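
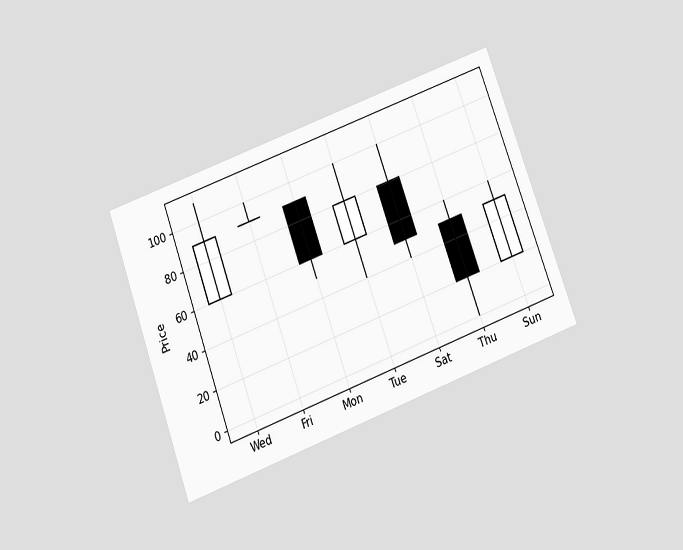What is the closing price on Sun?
50

The chart is tilted about 20° counter-clockwise and viewed slightly from below. The Sun candle closes at 50.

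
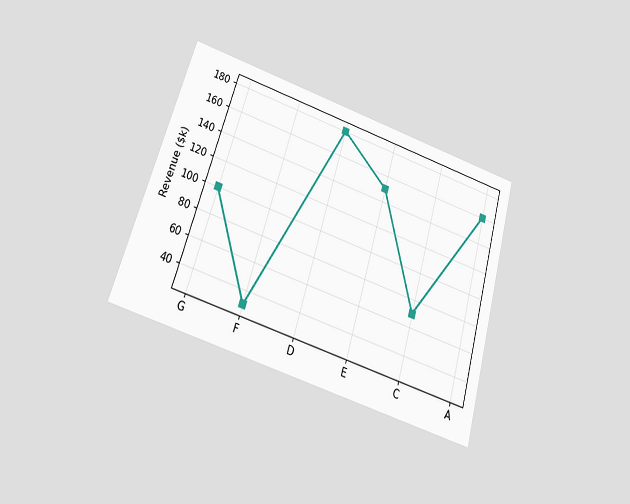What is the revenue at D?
$180k

The chart is tilted about 17° clockwise and viewed slightly from below. At D, the line is at $180k.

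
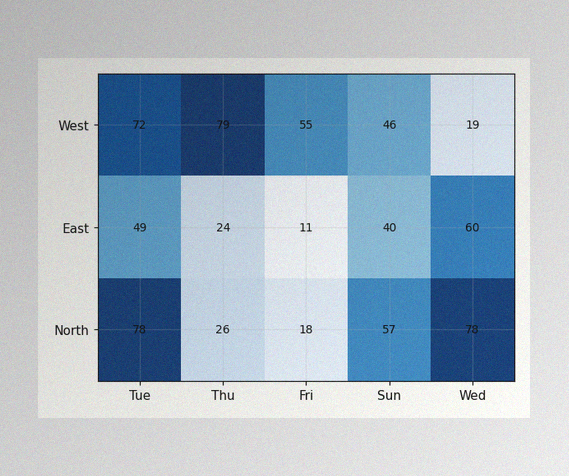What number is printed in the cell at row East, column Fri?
The image has some photo noise and uneven lighting. The (East, Fri) cell reads 11.

11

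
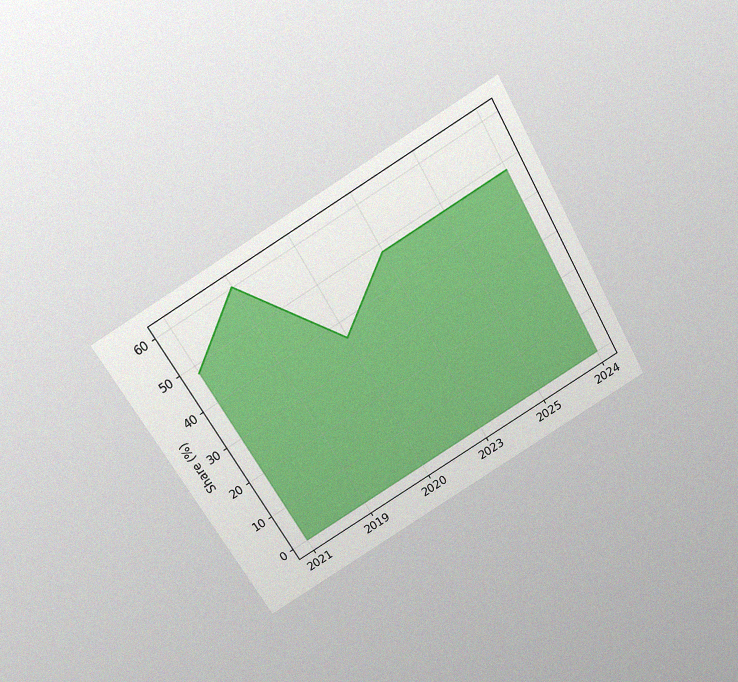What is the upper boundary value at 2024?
48%

The chart is tilted about 30° counter-clockwise and viewed slightly from above, with some photo noise. At 2024 the upper boundary is at 48%.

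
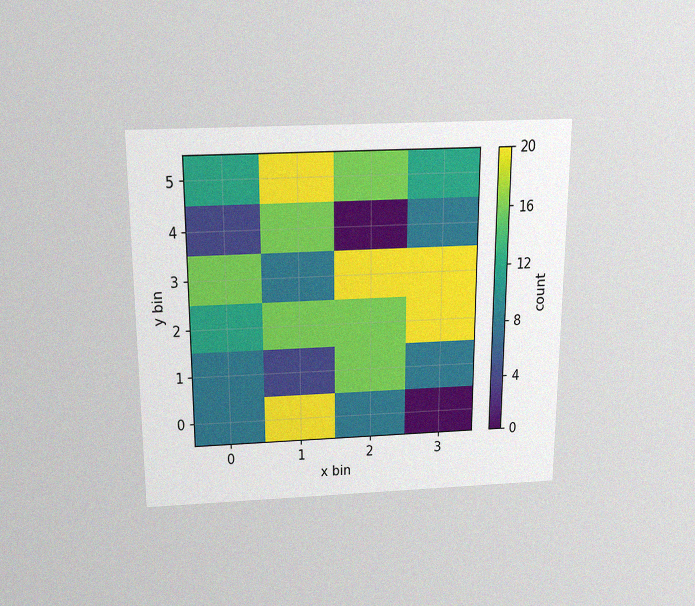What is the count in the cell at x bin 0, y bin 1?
The chart is viewed slightly from above, with some photo noise. Matching the cell (0, 1) against the colorbar gives 8.

8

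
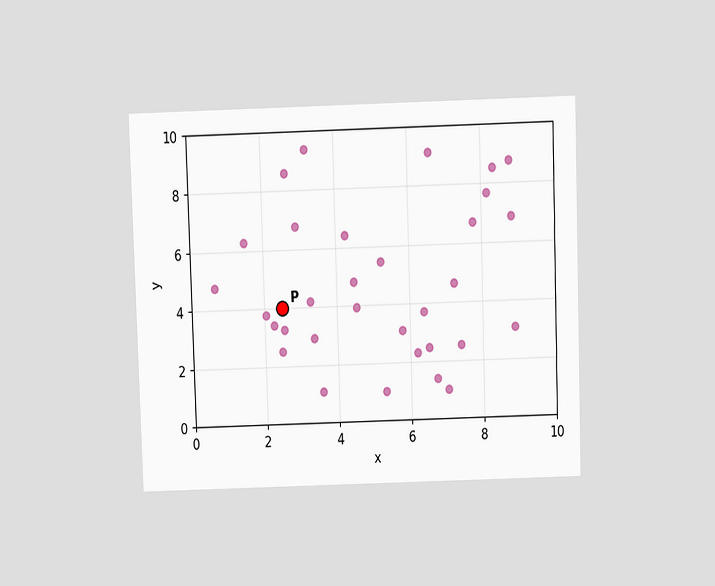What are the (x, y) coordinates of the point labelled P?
The chart is viewed slightly from above. Following the gridlines from P to each axis, P sits at (2.5, 4).

(2.5, 4)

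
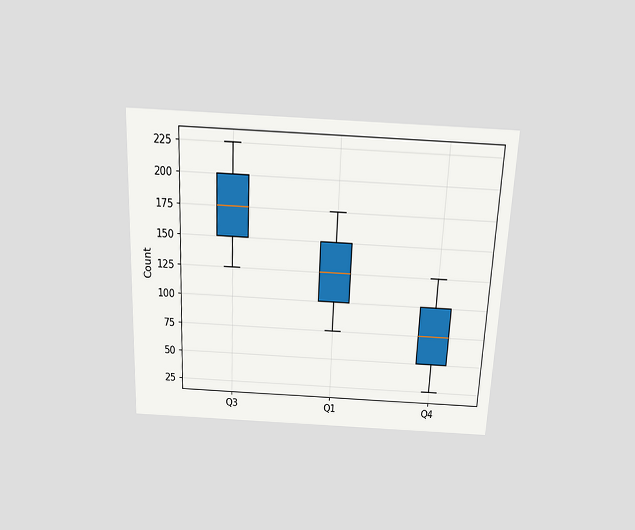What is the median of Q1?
The chart is tilted about 3° clockwise and viewed slightly from above. The median line in the Q1 box sits at 125.

125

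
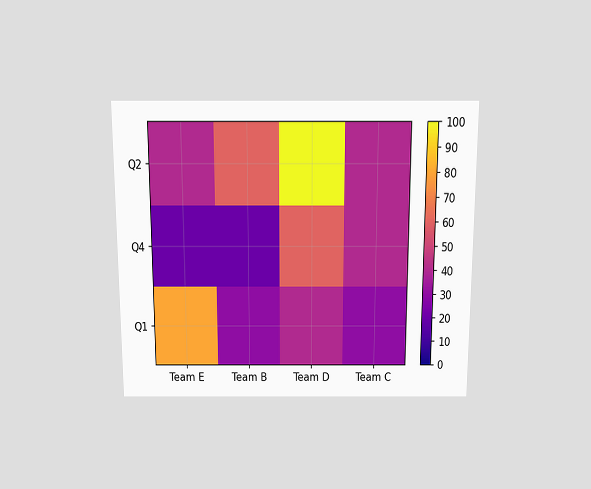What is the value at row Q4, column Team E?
The chart is viewed slightly from above. Matching cell (Q4, Team E) against the colorbar gives 20.

20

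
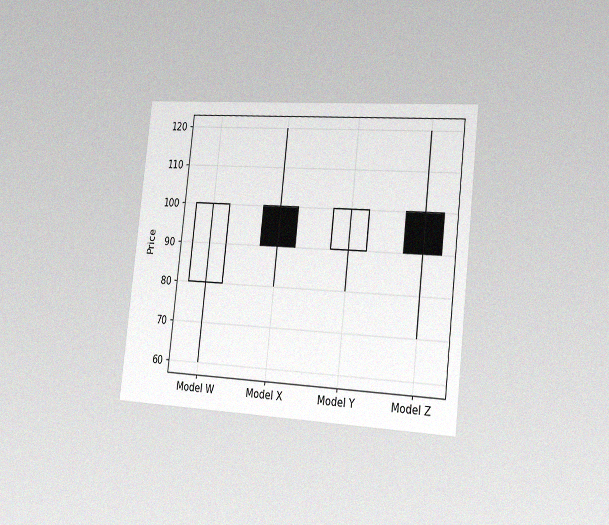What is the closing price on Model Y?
100

The chart is tilted about 6° clockwise and viewed slightly from the right, with some photo noise. The Model Y candle closes at 100.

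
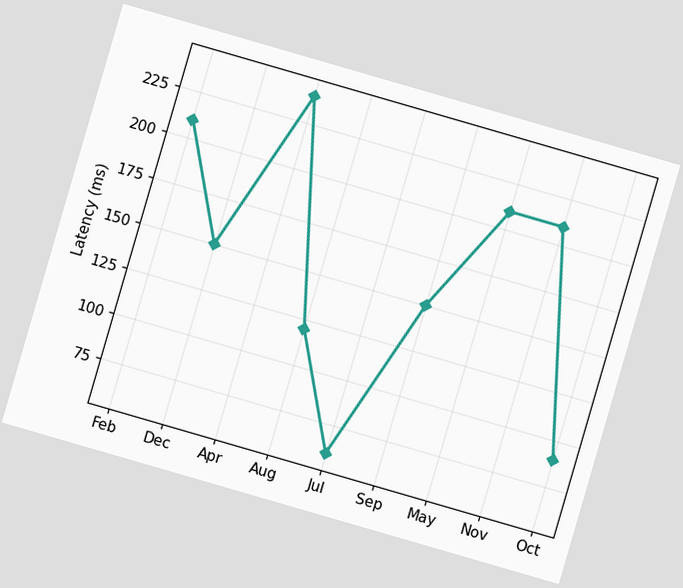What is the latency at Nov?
210ms

The chart is tilted about 16° clockwise. At Nov, the line is at 210ms.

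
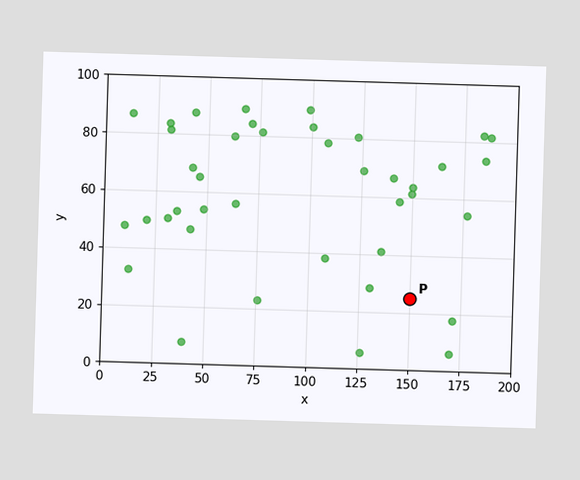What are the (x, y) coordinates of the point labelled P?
(150, 25)

Following the gridlines from P to each axis, P sits at (150, 25).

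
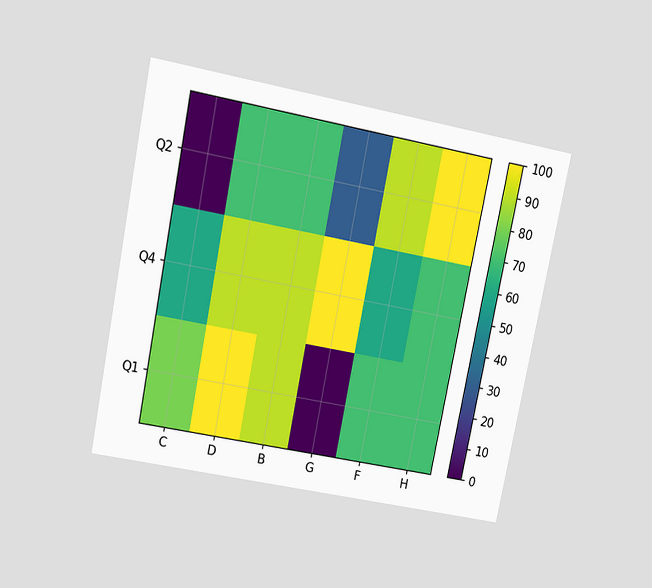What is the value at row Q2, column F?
90

The chart is tilted about 11° clockwise and viewed at a slight angle. Matching cell (Q2, F) against the colorbar gives 90.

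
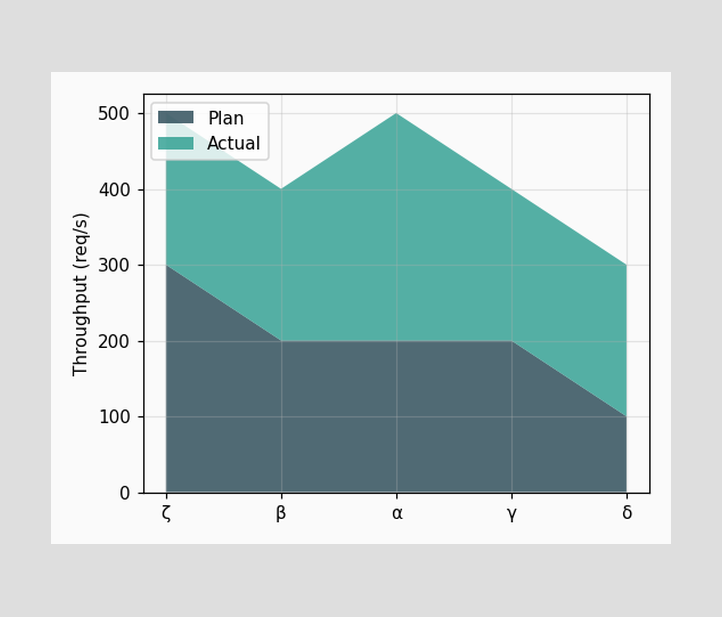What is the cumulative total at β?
The stacked total at β reaches 400req/s.

400req/s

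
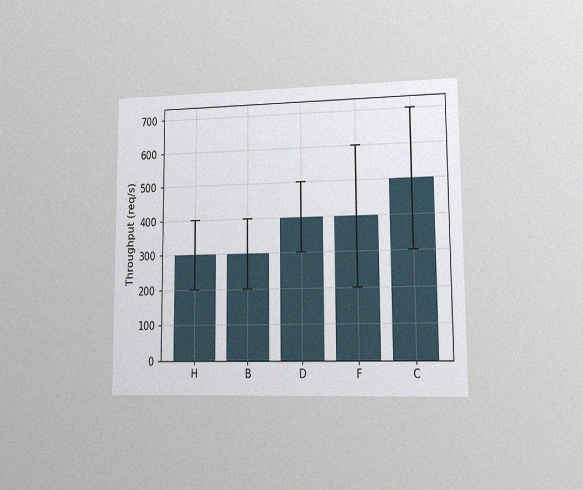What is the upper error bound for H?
The chart is viewed at a slight angle, with some photo noise. The H bar's upper whisker reaches 400req/s.

400req/s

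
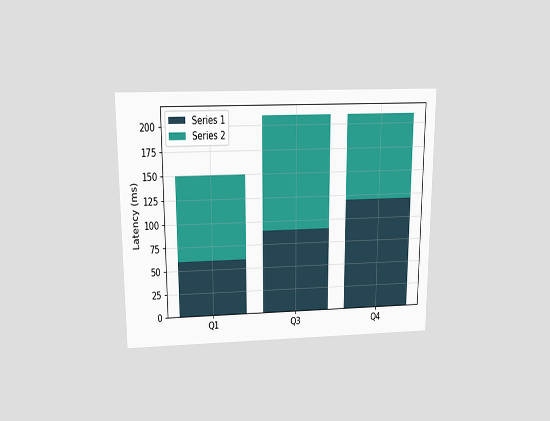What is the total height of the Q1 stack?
The chart is viewed slightly from above. The Q1 stack's top reaches 150ms on the y-axis.

150ms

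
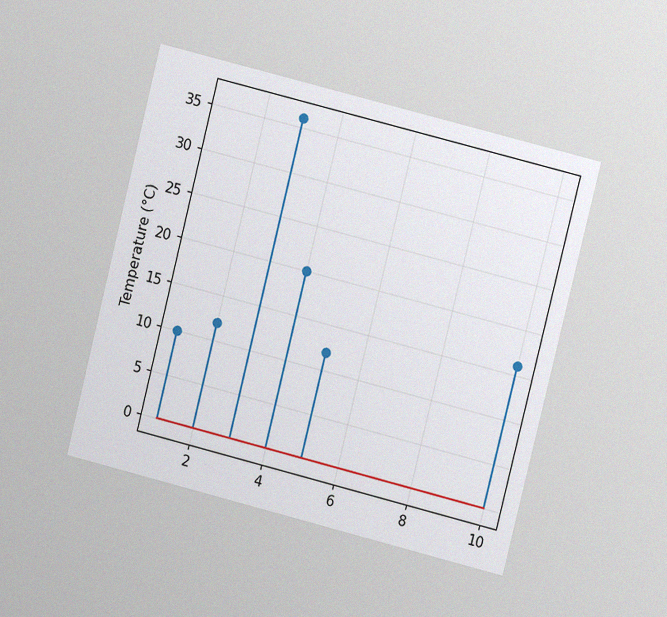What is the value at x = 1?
10°C

The chart is tilted about 14° clockwise and viewed at a slight angle, with some photo noise. The stem at x=1 reaches 10°C.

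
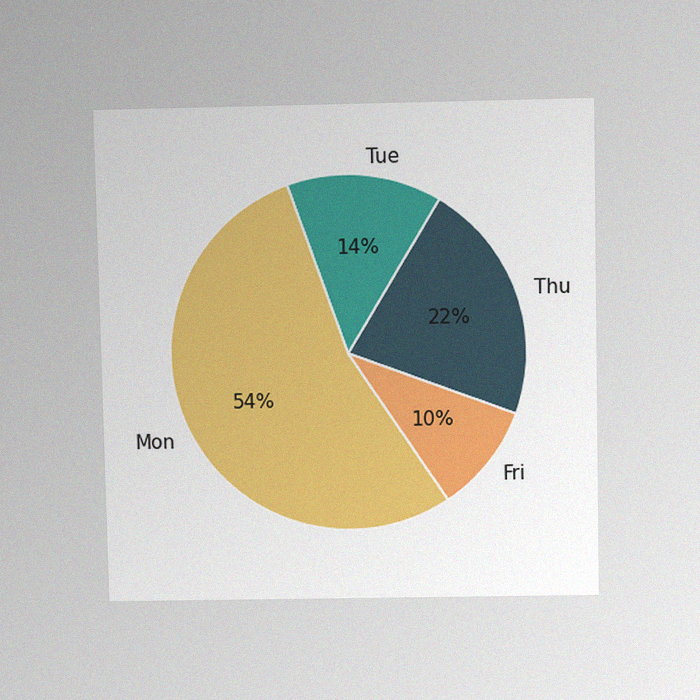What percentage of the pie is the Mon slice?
54%

The chart is viewed slightly from above, with some photo noise. The Mon slice takes up 54% of the pie.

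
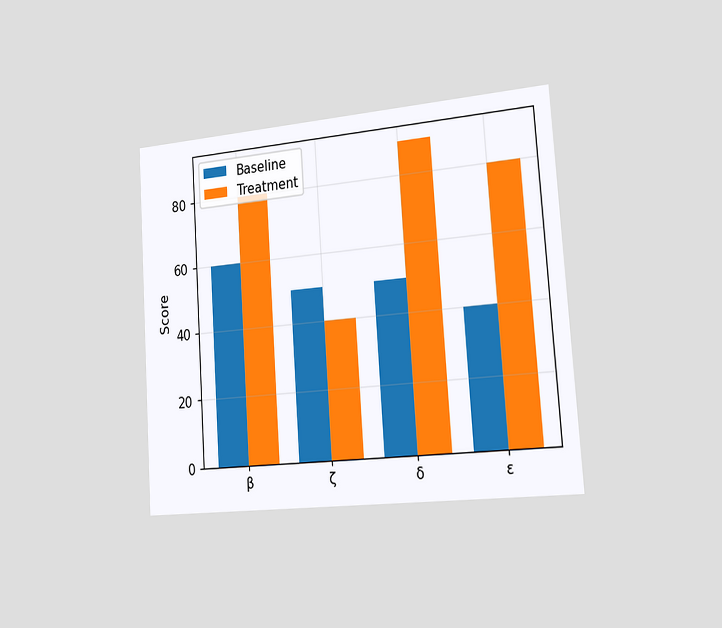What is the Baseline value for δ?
50

The chart is tilted about 4° counter-clockwise and viewed slightly from the right. The Baseline bar at δ reaches 50 on the y-axis.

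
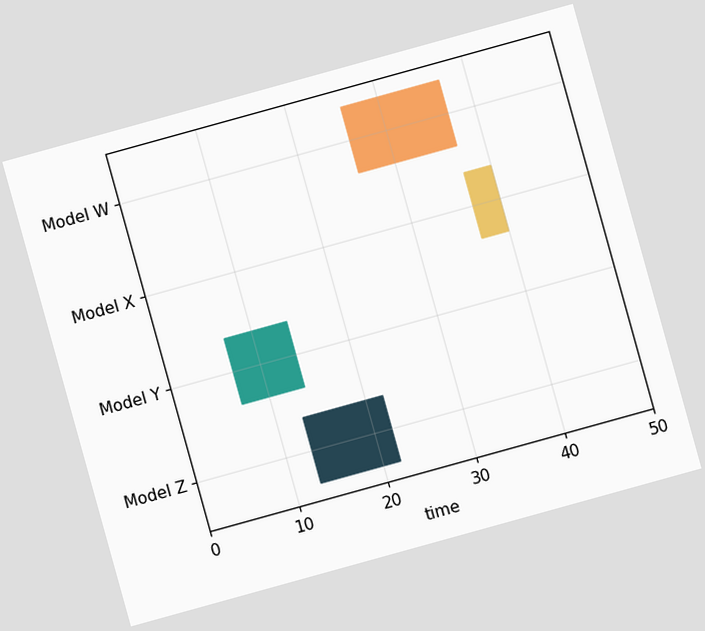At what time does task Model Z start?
The chart is tilted about 15° counter-clockwise. The Model Z bar begins at t=13.

13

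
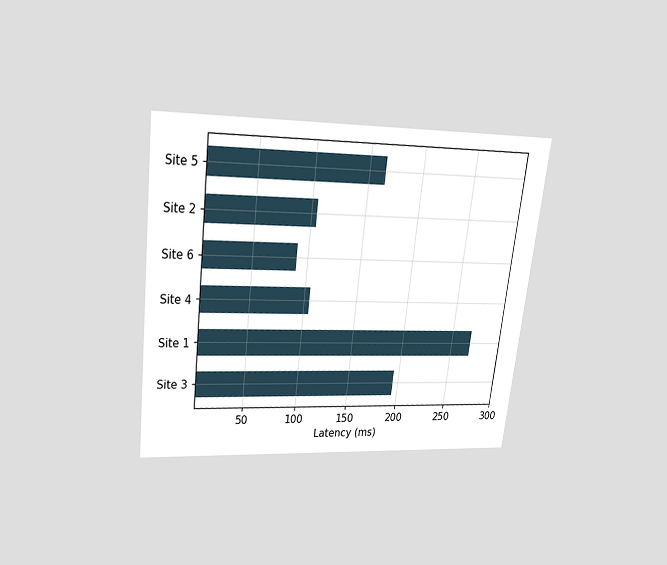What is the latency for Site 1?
The chart is tilted about 7° clockwise and viewed slightly from above. Reading along the chart's x-axis, the Site 1 bar reaches 270ms.

270ms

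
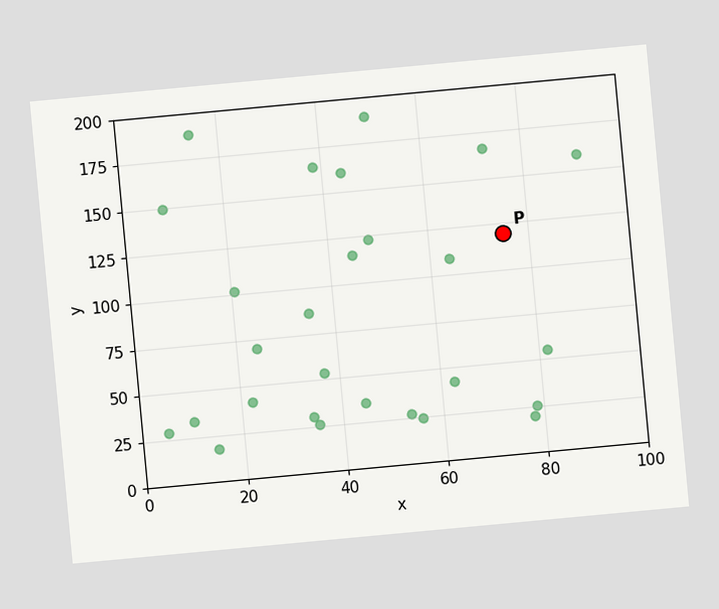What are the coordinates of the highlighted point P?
The chart is tilted about 5° counter-clockwise. Following the gridlines from P to each axis, P sits at (75, 120).

(75, 120)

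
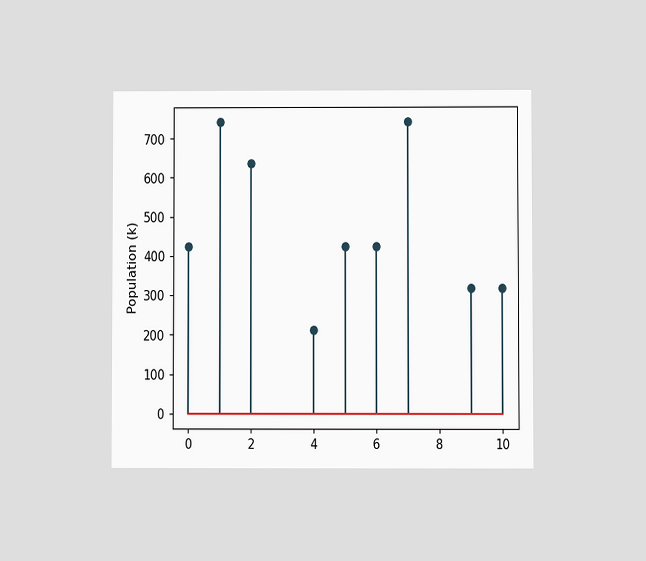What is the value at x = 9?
The chart is viewed at a slight angle. The stem at x=9 reaches 318k.

318k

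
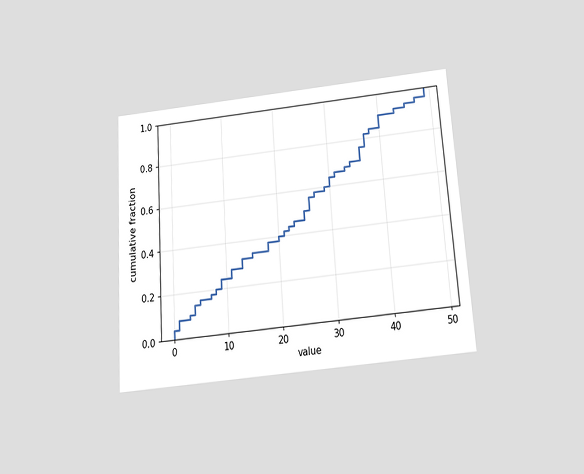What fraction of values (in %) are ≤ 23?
The chart is tilted about 4° counter-clockwise and viewed slightly from below. At x=23 the ECDF step is at 46%.

46%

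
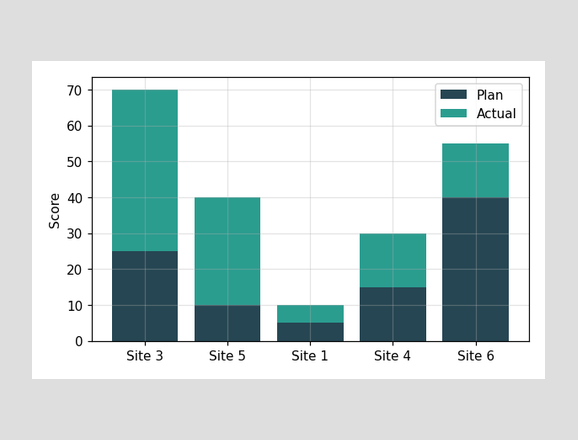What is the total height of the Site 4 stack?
30

The Site 4 stack's top reaches 30 on the y-axis.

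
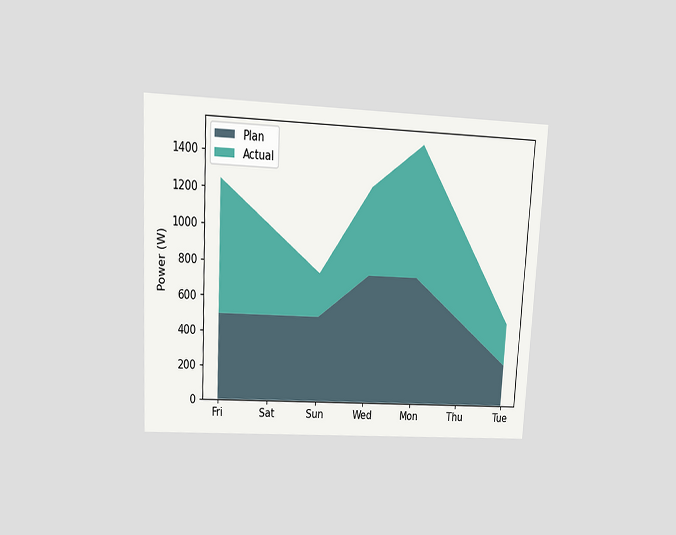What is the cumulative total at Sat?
The chart is tilted about 3° clockwise and viewed at a slight angle. The stacked total at Sat reaches 1000W.

1000W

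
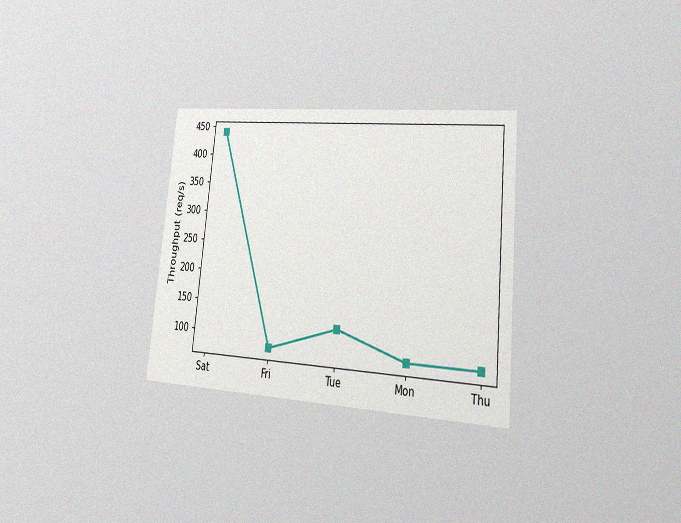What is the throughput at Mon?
The chart is tilted about 6° clockwise and viewed slightly from the right, with some photo noise. At Mon, the line is at 80req/s.

80req/s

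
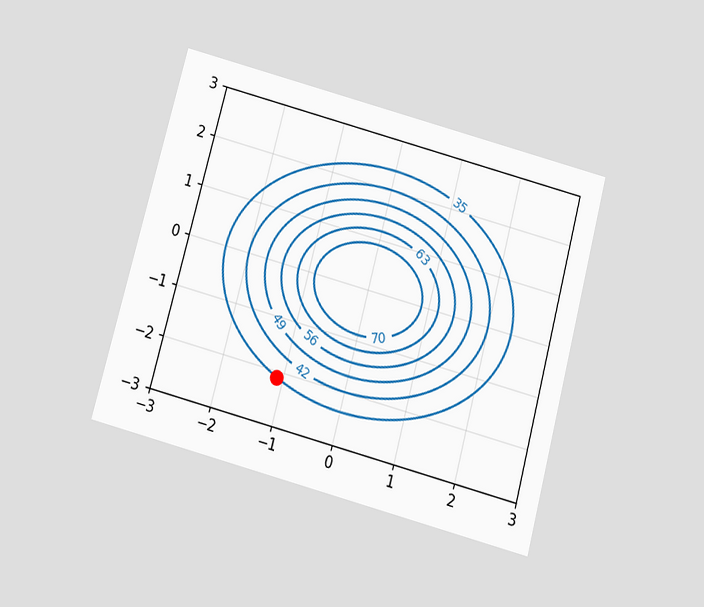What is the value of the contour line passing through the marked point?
The chart is tilted about 15° clockwise and viewed slightly from below. The marked point sits on the contour labelled 35.

35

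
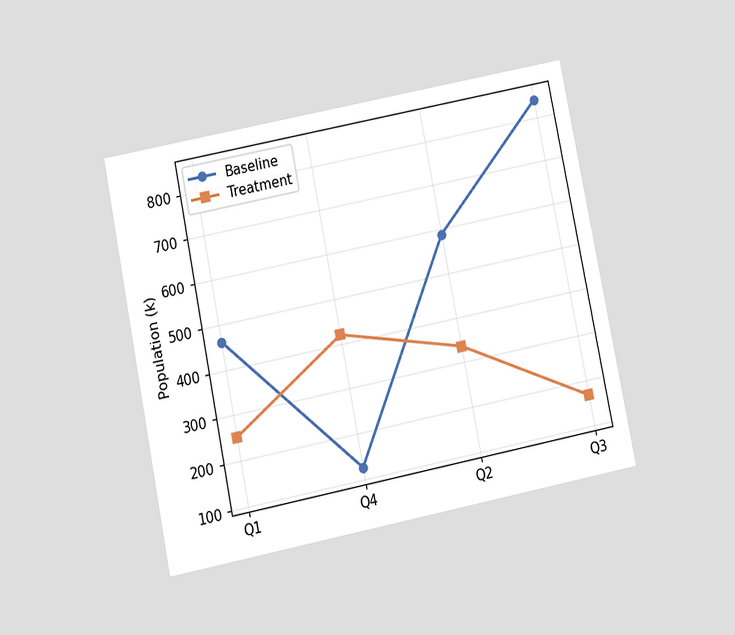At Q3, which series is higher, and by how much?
Baseline, by 672k

The chart is tilted about 11° counter-clockwise and viewed slightly from below. At Q3, Baseline sits above the other line by 672k.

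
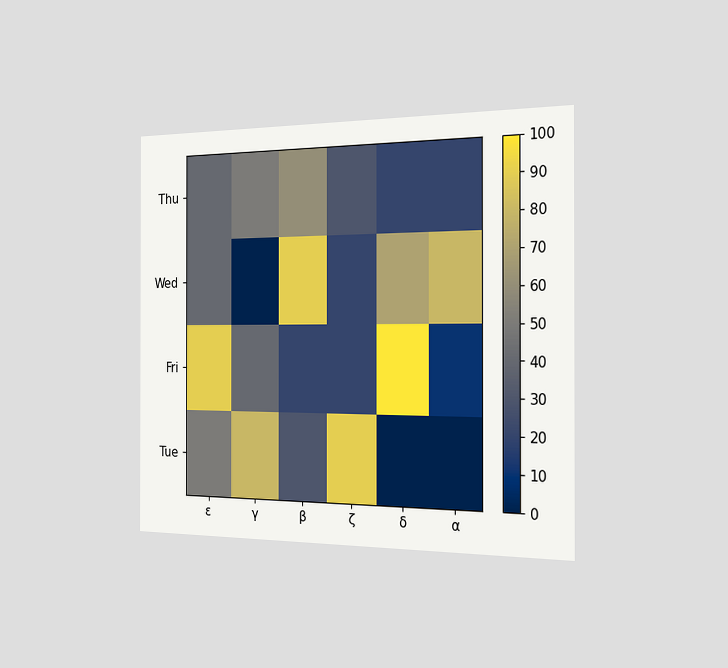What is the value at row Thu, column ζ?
30

The chart is viewed slightly from the right. Matching cell (Thu, ζ) against the colorbar gives 30.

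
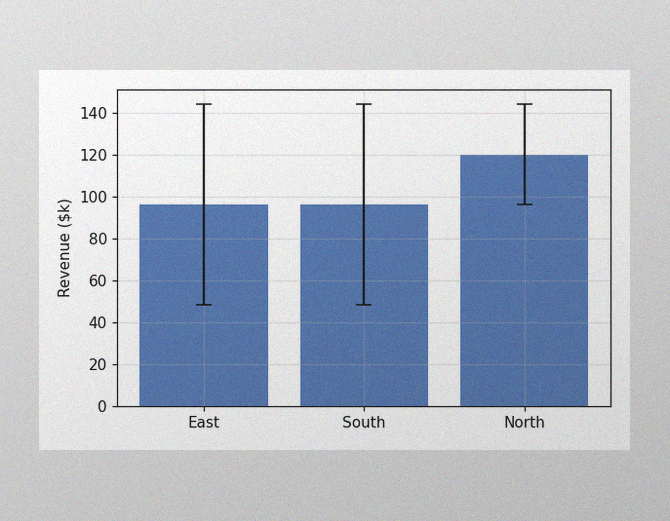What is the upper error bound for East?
$144k

The image has some photo noise and uneven lighting. The East bar's upper whisker reaches $144k.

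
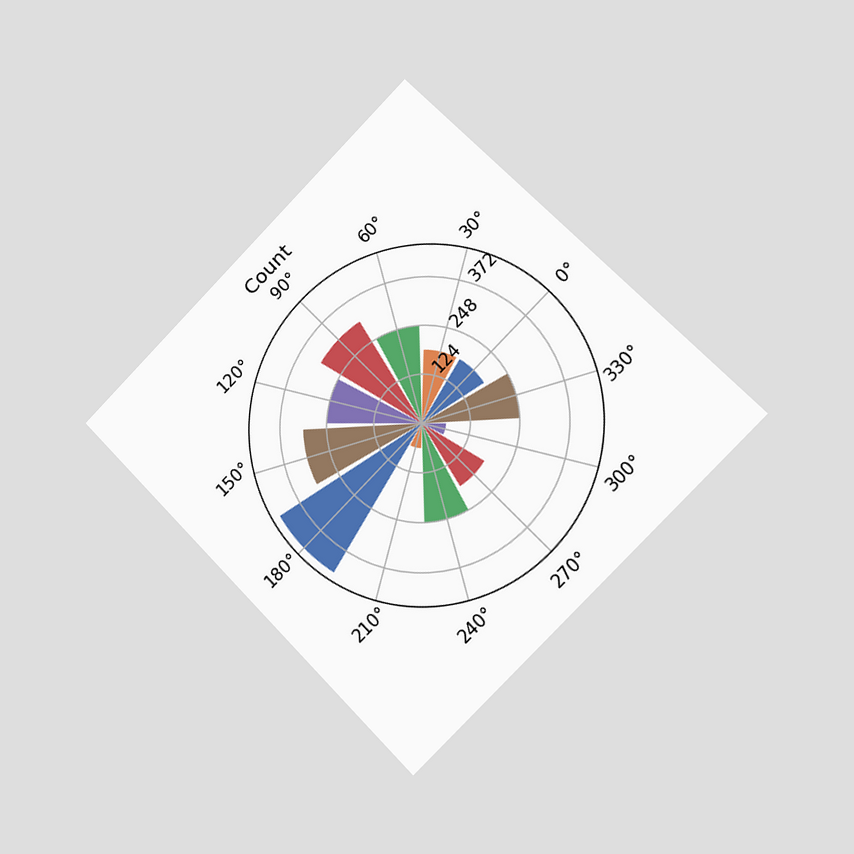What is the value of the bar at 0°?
186

The chart is tilted about 45° counter-clockwise and viewed slightly from the right. The bar at 0° reaches 186 on the radial axis.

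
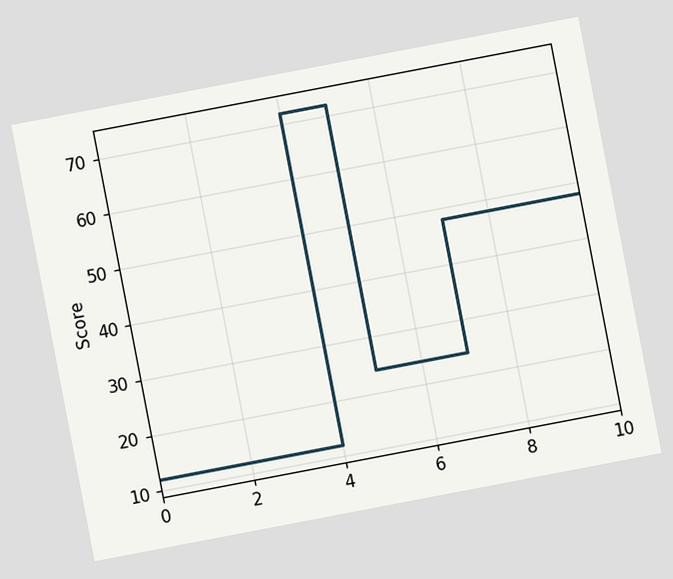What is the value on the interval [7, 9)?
48

The chart is tilted about 11° counter-clockwise. On [7, 9) the step sits at 48.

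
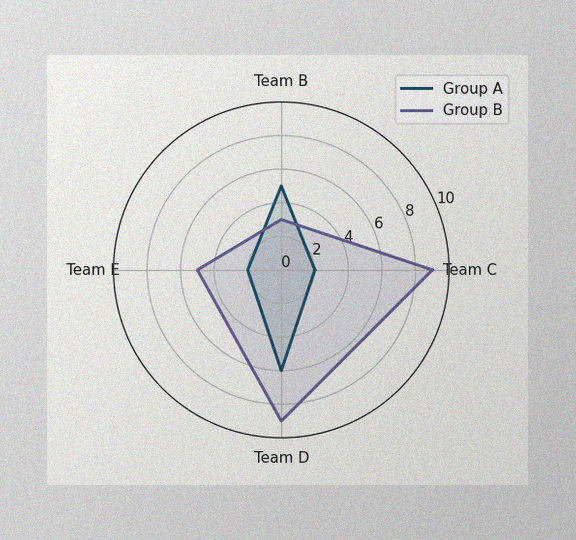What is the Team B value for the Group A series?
The image has some photo noise and uneven lighting. On the Team B axis, Group A reaches 5.

5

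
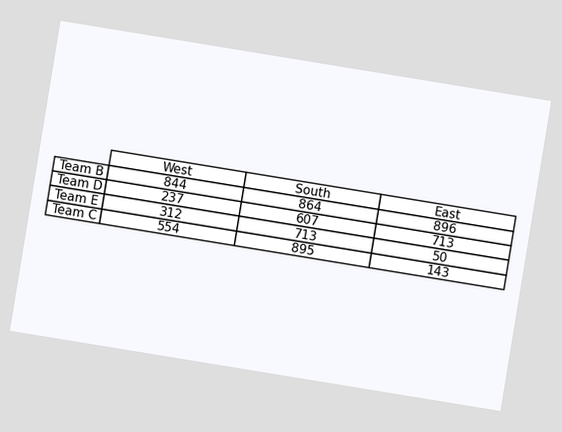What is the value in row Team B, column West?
844

The chart is tilted about 9° clockwise. The (Team B, West) cell reads 844.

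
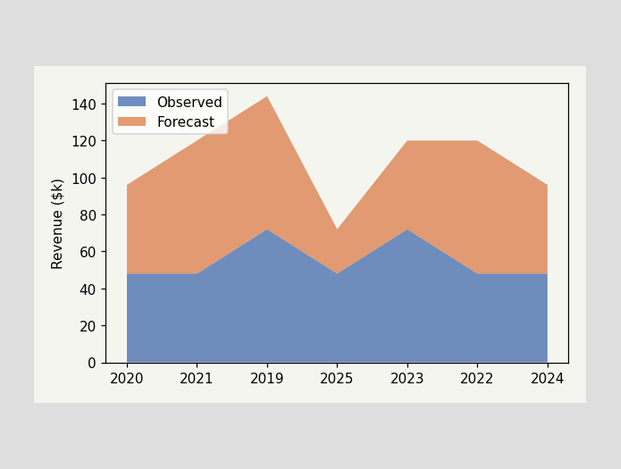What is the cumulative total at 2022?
The stacked total at 2022 reaches $120k.

$120k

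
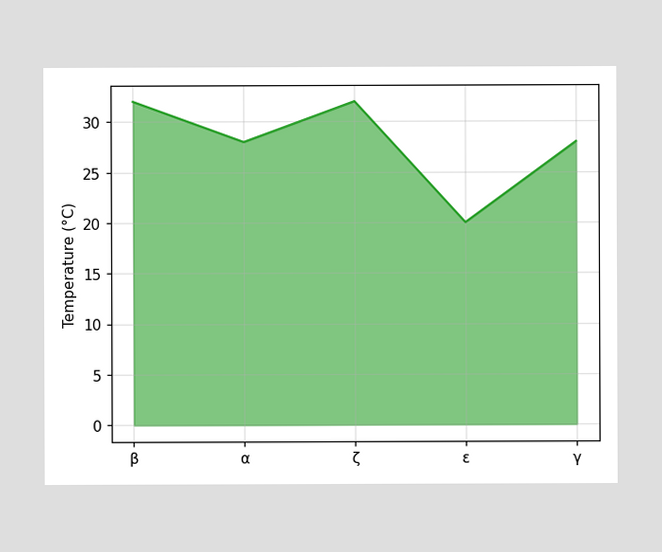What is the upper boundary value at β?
32°C

At β the upper boundary is at 32°C.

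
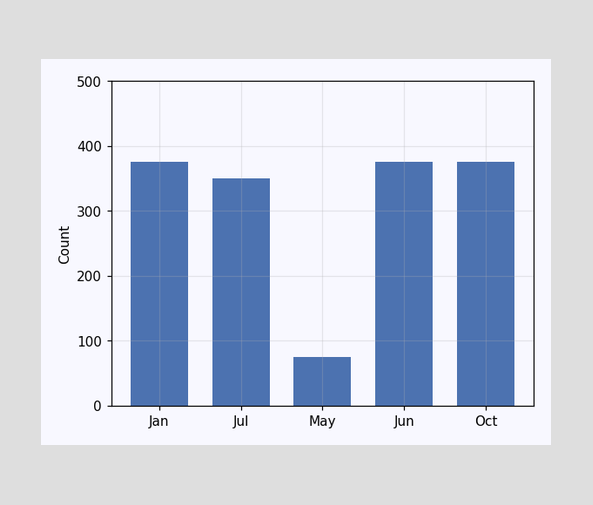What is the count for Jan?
375

Reading along the chart's y-axis, the Jan bar reaches 375.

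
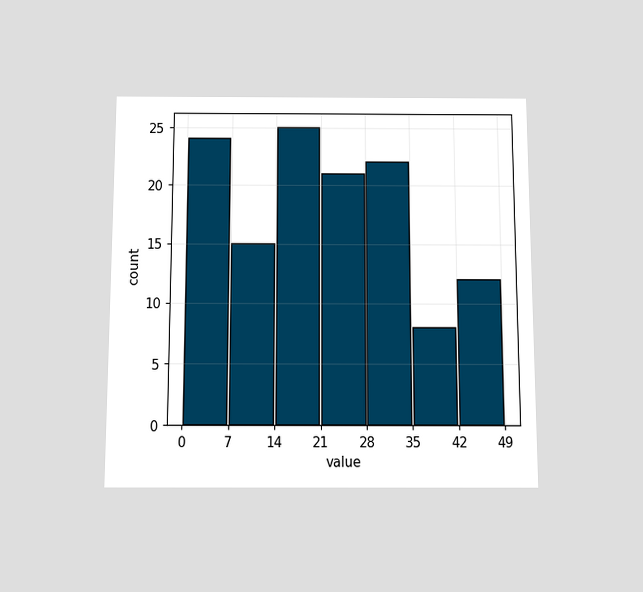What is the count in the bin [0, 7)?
24

The chart is viewed slightly from below. The [0, 7) bin has height 24.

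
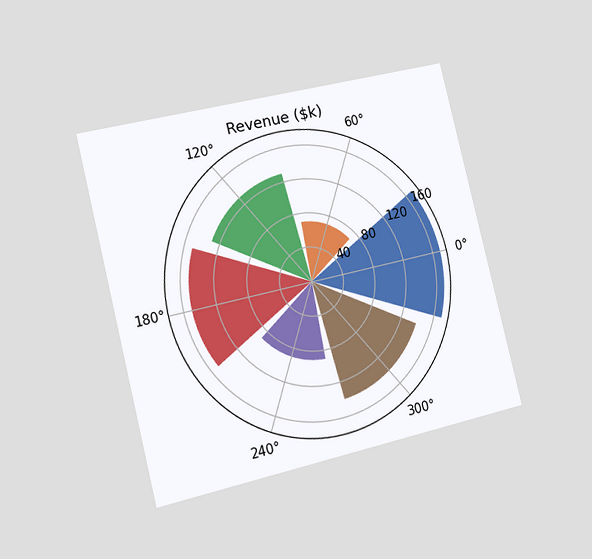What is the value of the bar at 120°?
The chart is tilted about 14° counter-clockwise and viewed slightly from the left. The bar at 120° reaches $130k on the radial axis.

$130k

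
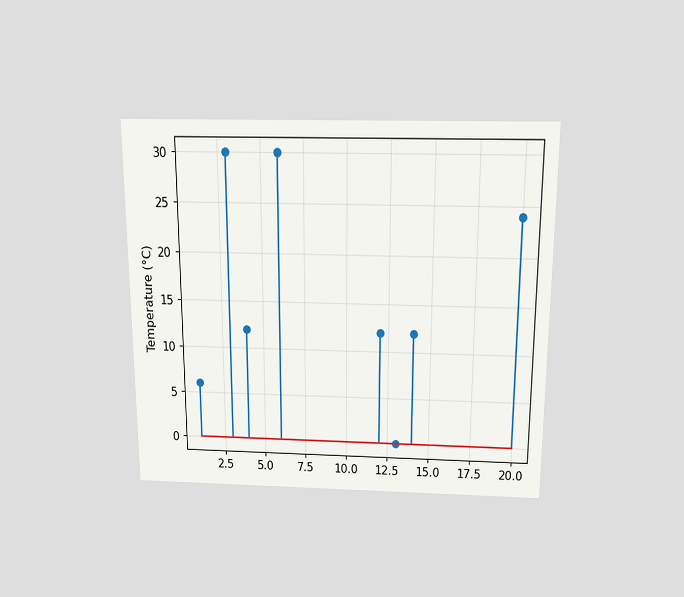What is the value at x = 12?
The chart is viewed slightly from above. The stem at x=12 reaches 12°C.

12°C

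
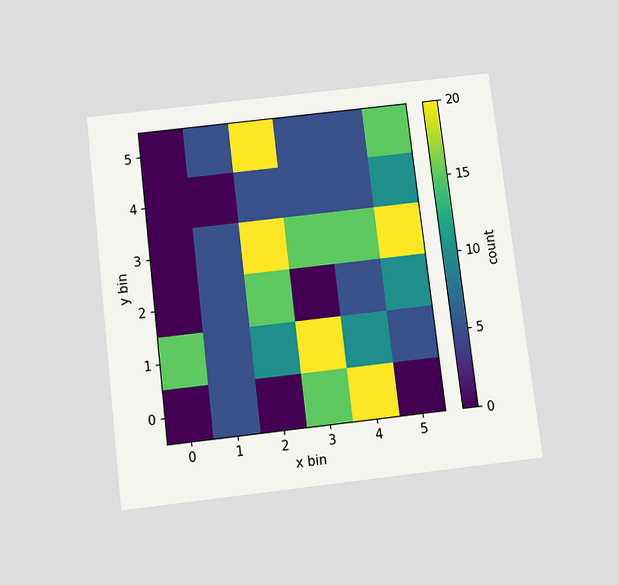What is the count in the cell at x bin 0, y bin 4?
The chart is tilted about 7° counter-clockwise and viewed slightly from below. Matching the cell (0, 4) against the colorbar gives 0.

0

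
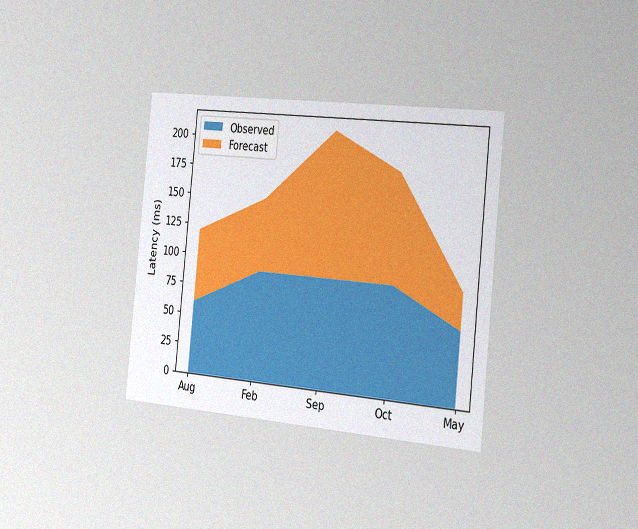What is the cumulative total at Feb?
150ms

The chart is tilted about 6° clockwise and viewed slightly from the right, with some photo noise. The stacked total at Feb reaches 150ms.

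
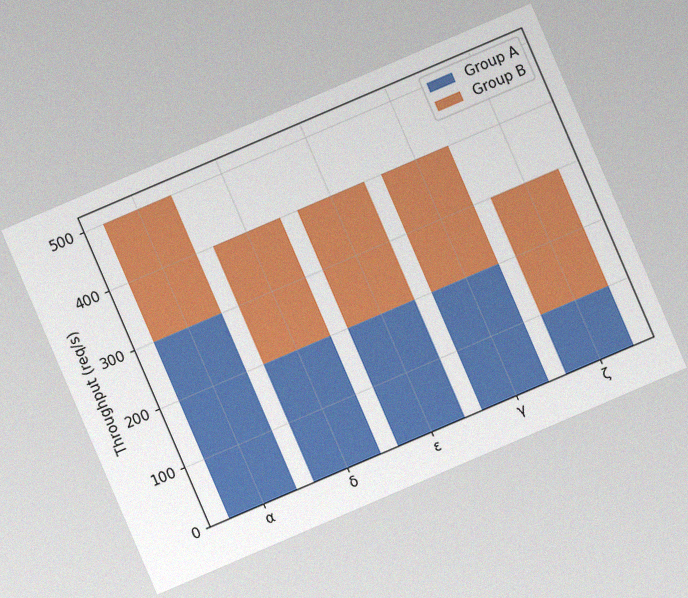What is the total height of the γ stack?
400req/s

The chart is tilted about 23° counter-clockwise, with some photo noise. The γ stack's top reaches 400req/s on the y-axis.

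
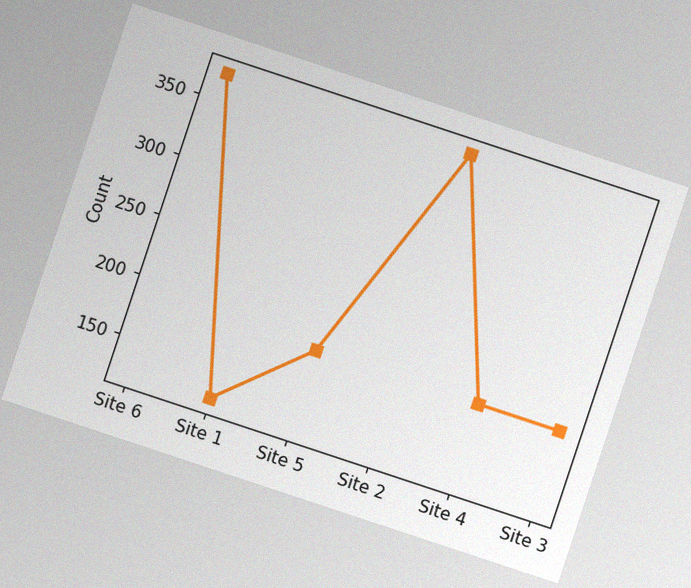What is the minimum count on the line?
124

The chart is tilted about 18° clockwise, with some photo noise. The lowest point is at Site 1, and reading across to the y-axis gives 124.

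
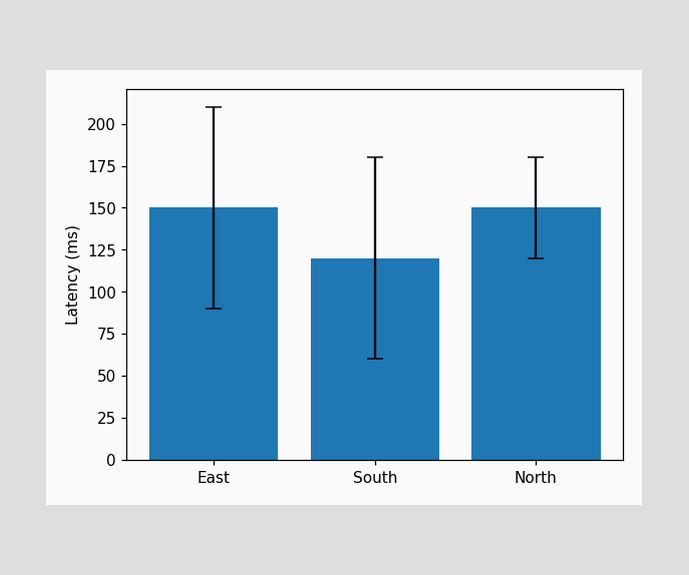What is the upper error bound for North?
The North bar's upper whisker reaches 180ms.

180ms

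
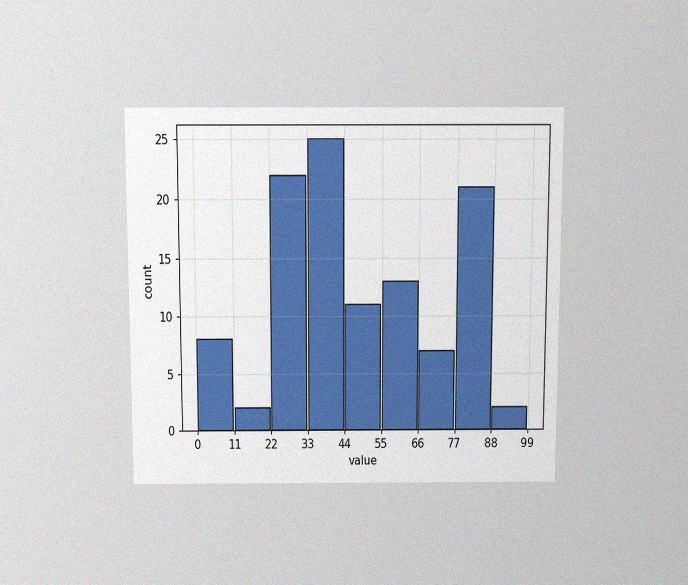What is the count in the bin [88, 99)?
The chart is viewed slightly from above, with some photo noise. The [88, 99) bin has height 2.

2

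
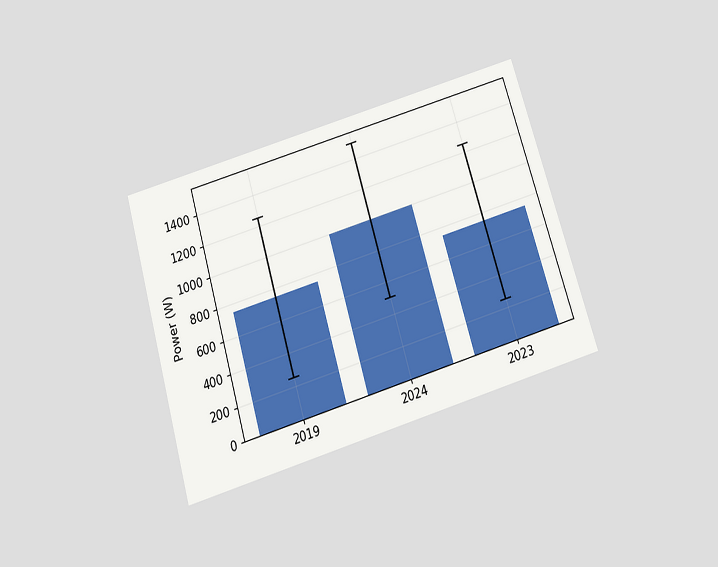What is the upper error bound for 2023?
1250W

The chart is tilted about 17° counter-clockwise and viewed slightly from below. The 2023 bar's upper whisker reaches 1250W.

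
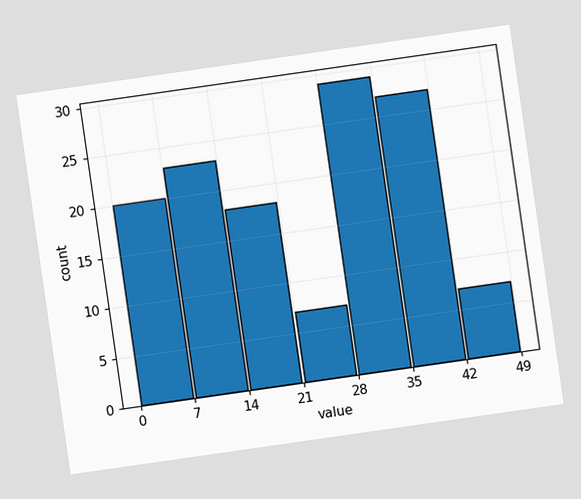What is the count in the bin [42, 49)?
7

The chart is tilted about 8° counter-clockwise. The [42, 49) bin has height 7.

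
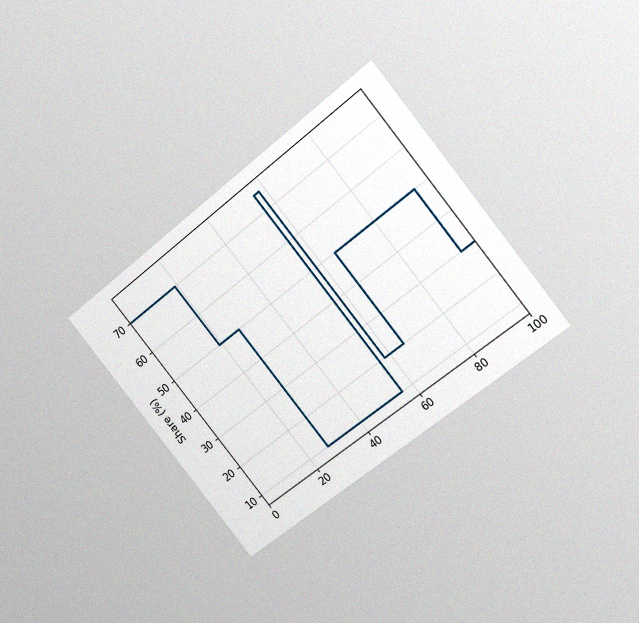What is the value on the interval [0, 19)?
The chart is tilted about 39° counter-clockwise and viewed at a slight angle, with some photo noise. On [0, 19) the step sits at 70%.

70%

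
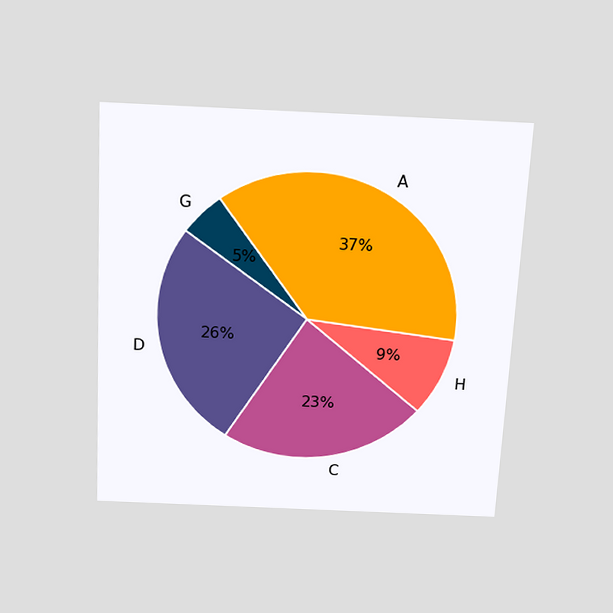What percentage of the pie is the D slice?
26%

The chart is tilted about 3° clockwise and viewed slightly from above. The D slice takes up 26% of the pie.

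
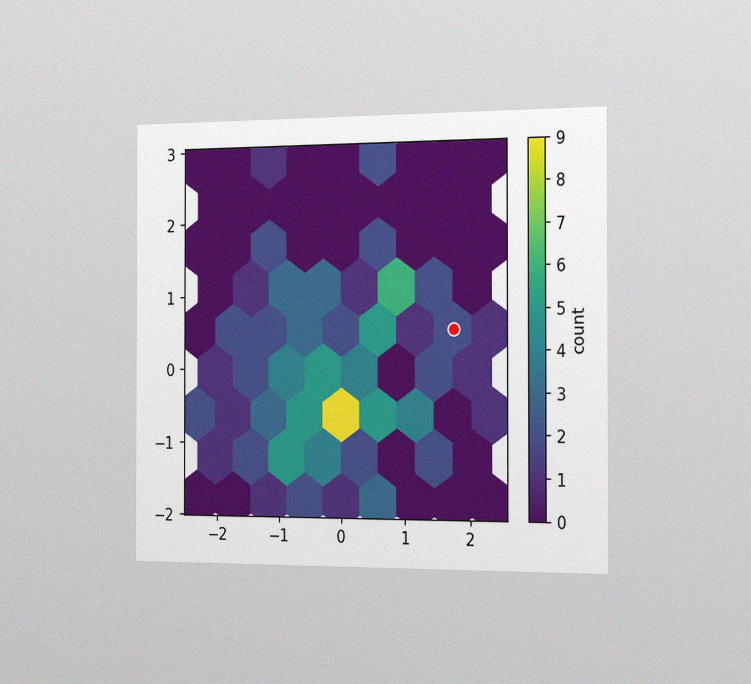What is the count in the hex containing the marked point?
The chart is viewed slightly from the right, with some photo noise. The marked hex reads 2 on the colorbar.

2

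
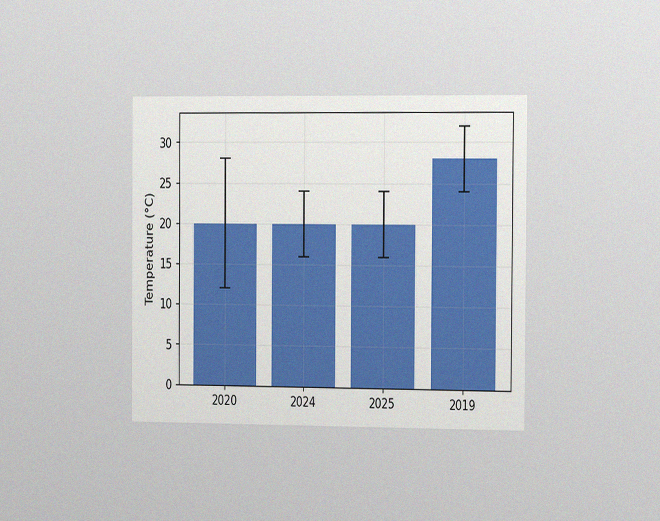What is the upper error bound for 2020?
The chart is viewed slightly from the right, with some photo noise. The 2020 bar's upper whisker reaches 28°C.

28°C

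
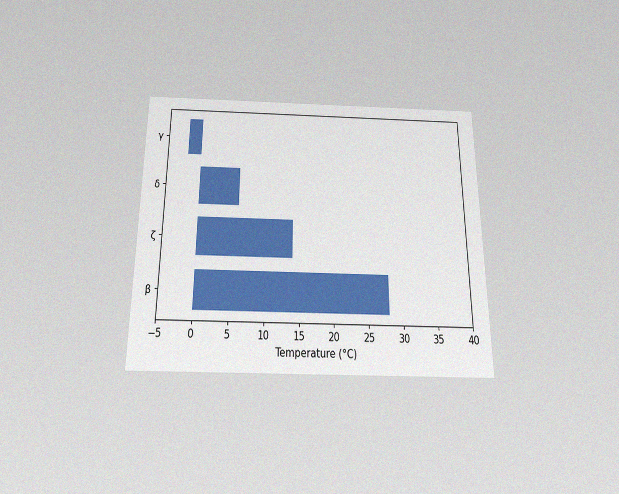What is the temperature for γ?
-2°C

The chart is viewed slightly from below, with some photo noise. Reading along the chart's x-axis, the γ bar reaches -2°C.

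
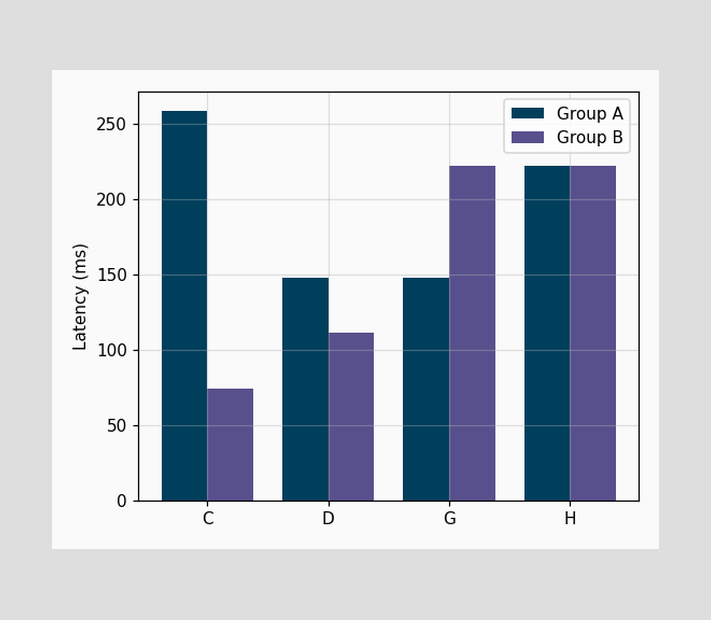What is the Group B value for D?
111ms

The Group B bar at D reaches 111ms on the y-axis.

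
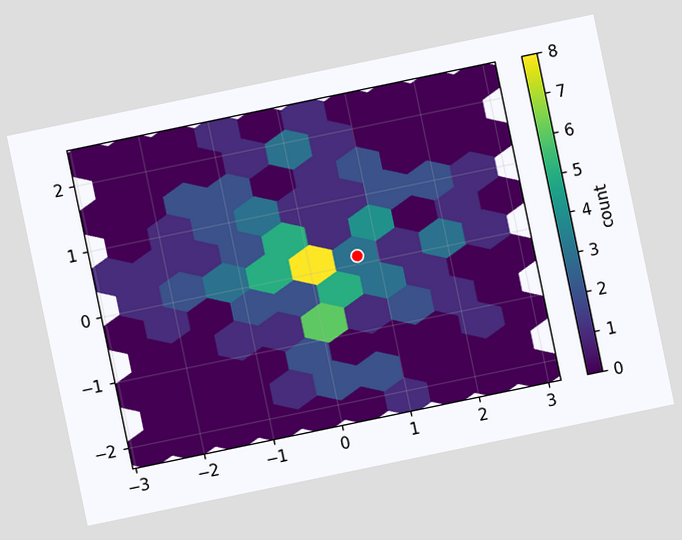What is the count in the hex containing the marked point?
The chart is tilted about 12° counter-clockwise. The marked hex reads 3 on the colorbar.

3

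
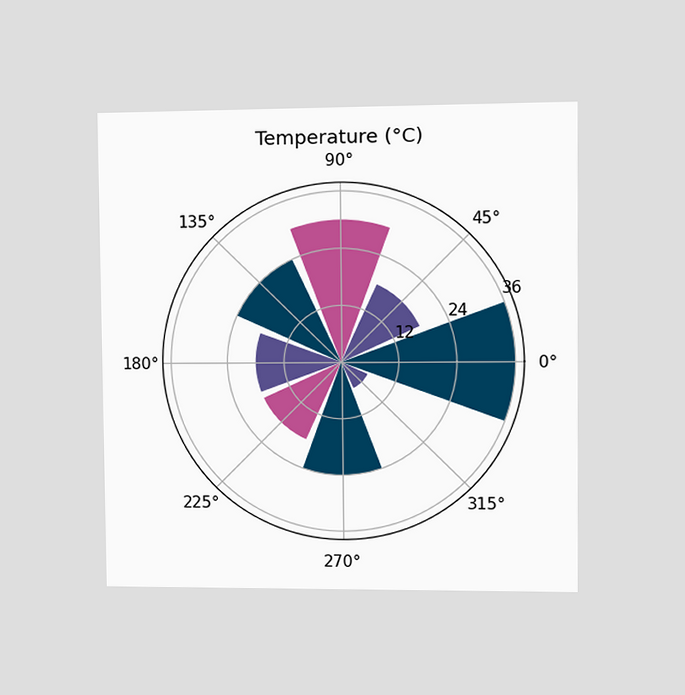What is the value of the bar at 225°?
The chart is viewed at a slight angle. The bar at 225° reaches 18°C on the radial axis.

18°C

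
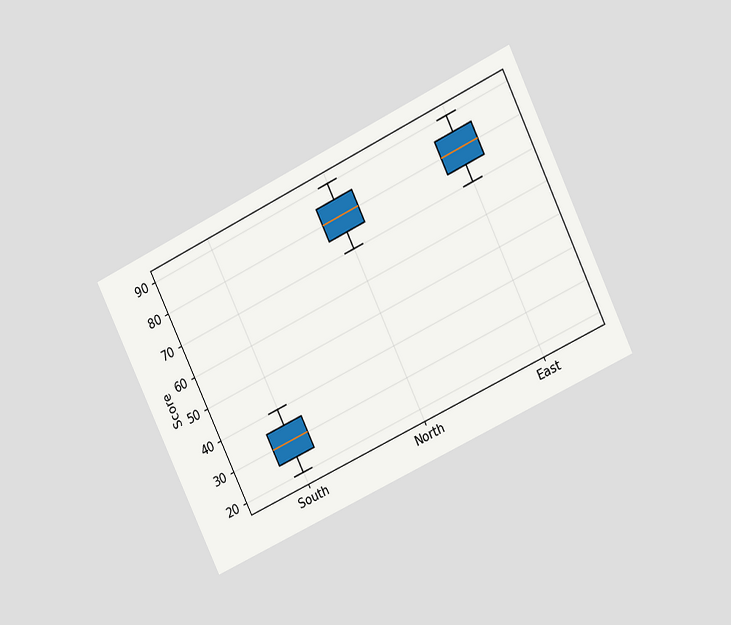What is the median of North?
The chart is tilted about 26° counter-clockwise and viewed at a slight angle. The median line in the North box sits at 80.

80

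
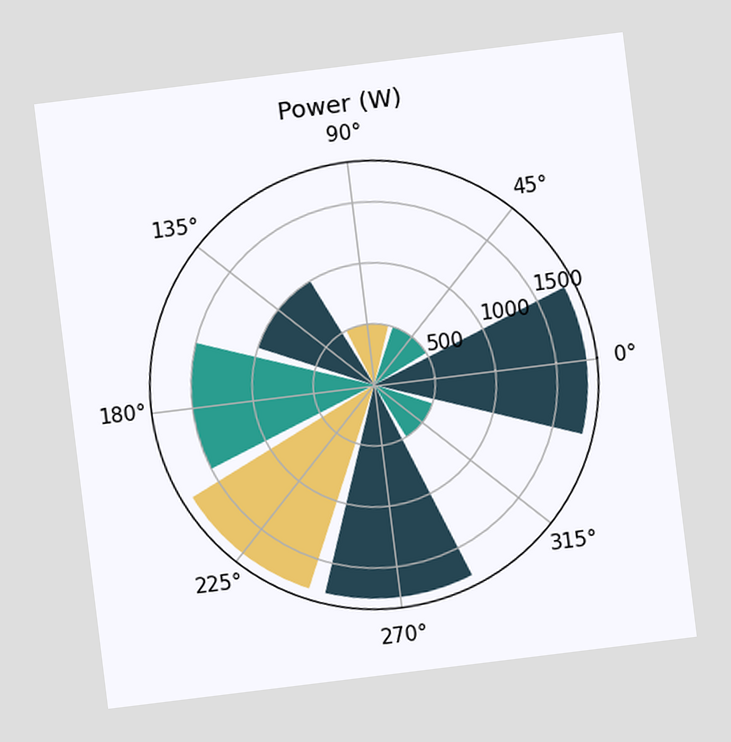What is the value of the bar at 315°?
The chart is tilted about 7° counter-clockwise. The bar at 315° reaches 500W on the radial axis.

500W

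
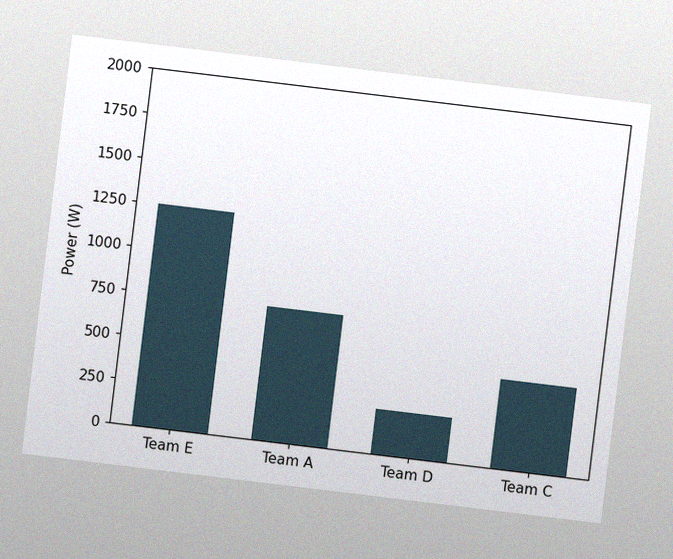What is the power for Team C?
The chart is tilted about 7° clockwise, with some photo noise. Reading along the chart's y-axis, the Team C bar reaches 500W.

500W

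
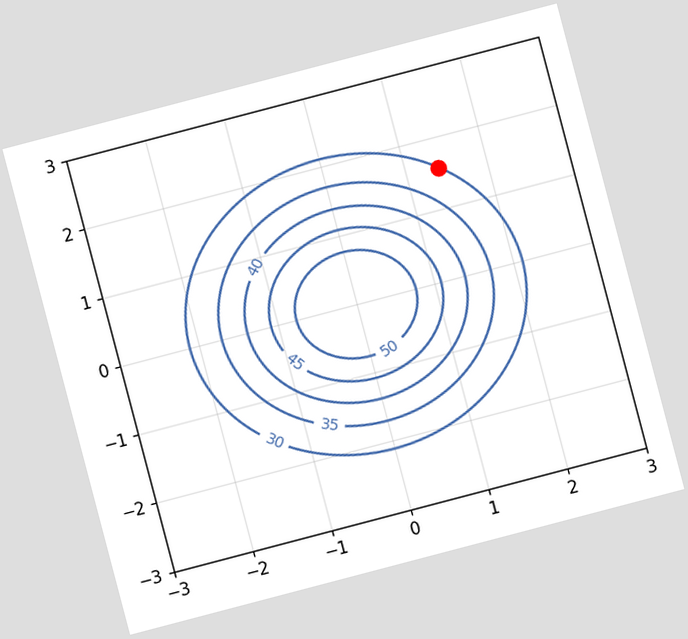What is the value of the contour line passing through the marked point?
The chart is tilted about 15° counter-clockwise. The marked point sits on the contour labelled 30.

30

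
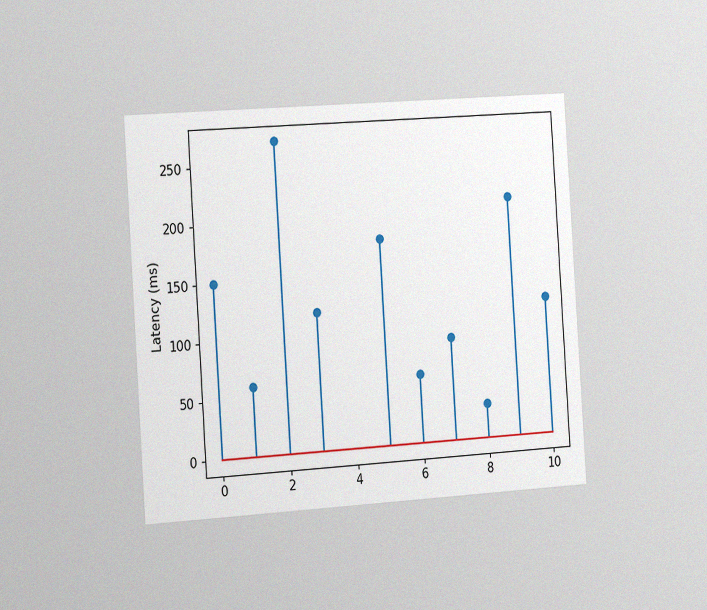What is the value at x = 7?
90ms

The chart is tilted about 4° counter-clockwise and viewed slightly from the left, with some photo noise. The stem at x=7 reaches 90ms.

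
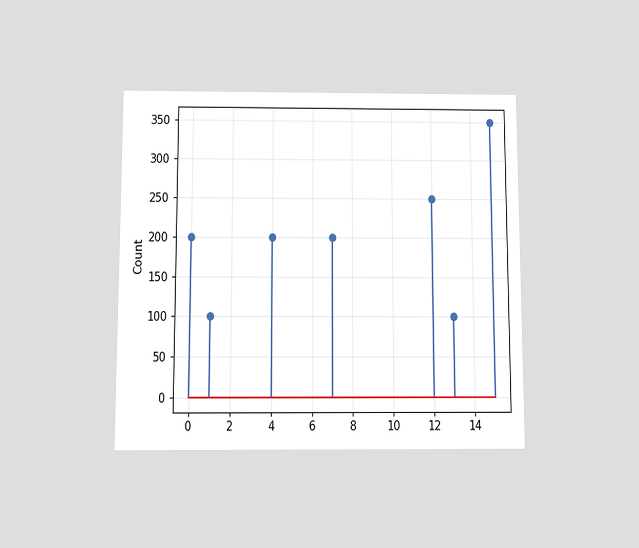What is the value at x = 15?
The chart is viewed slightly from below. The stem at x=15 reaches 350.

350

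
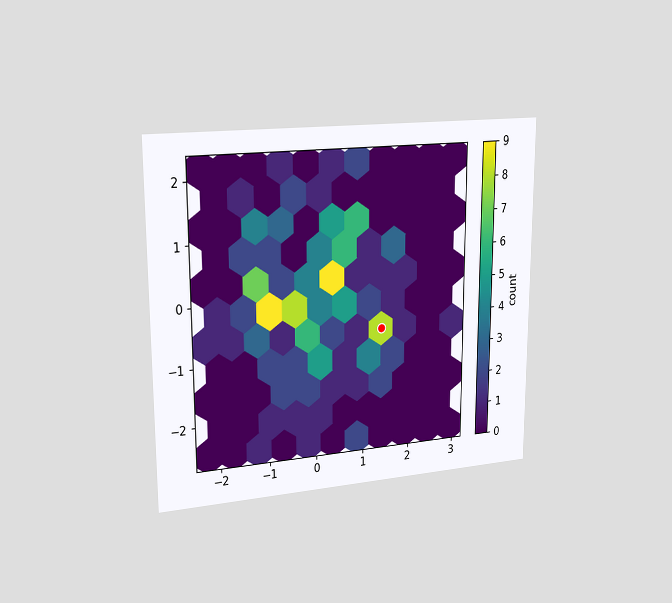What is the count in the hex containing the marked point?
The chart is viewed slightly from the left. The marked hex reads 8 on the colorbar.

8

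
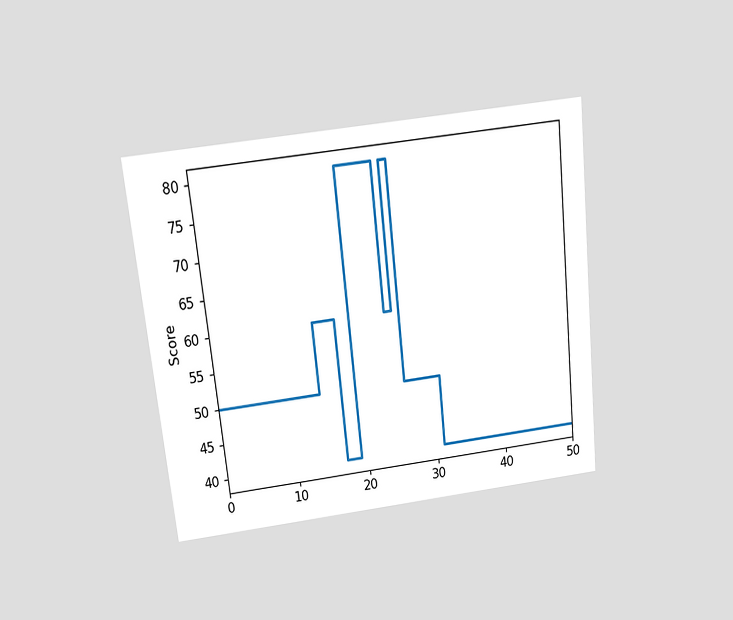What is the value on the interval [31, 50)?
The chart is tilted about 6° counter-clockwise and viewed slightly from above. On [31, 50) the step sits at 40.

40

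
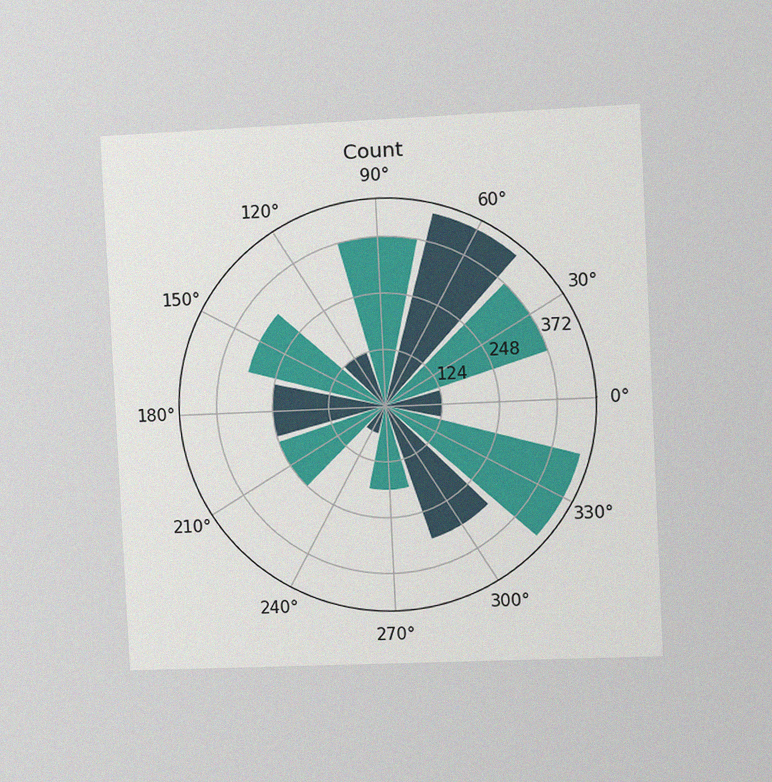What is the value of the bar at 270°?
The chart is tilted about 3° counter-clockwise and viewed slightly from the right, with some photo noise. The bar at 270° reaches 186 on the radial axis.

186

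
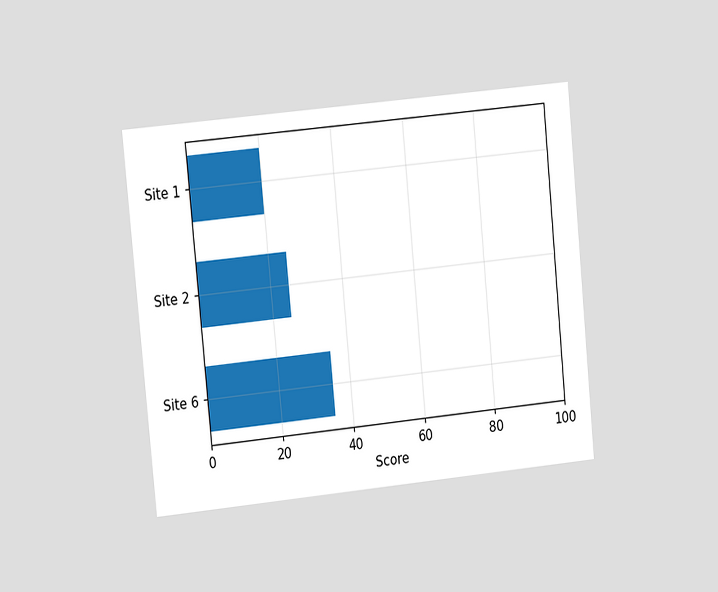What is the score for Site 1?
The chart is tilted about 6° counter-clockwise and viewed at a slight angle. Reading along the chart's x-axis, the Site 1 bar reaches 20.

20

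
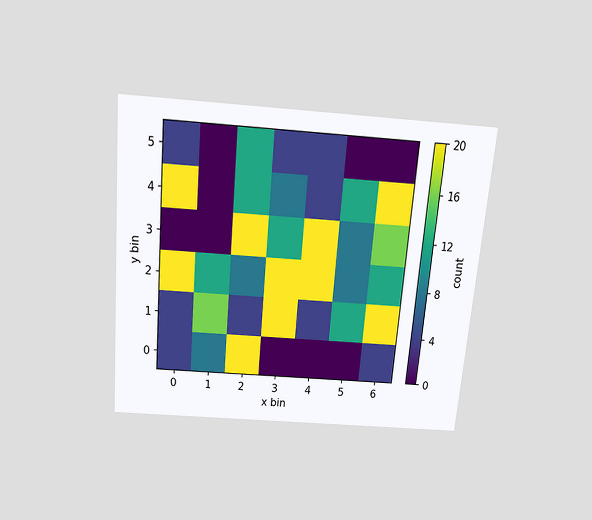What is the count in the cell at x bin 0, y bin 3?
0

The chart is tilted about 5° clockwise and viewed slightly from above. Matching the cell (0, 3) against the colorbar gives 0.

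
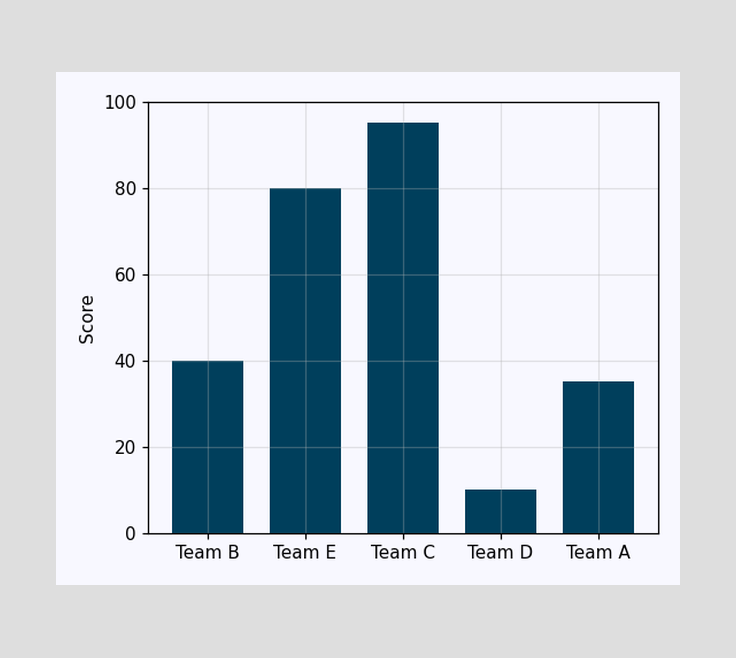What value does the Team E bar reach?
Reading along the chart's y-axis, the Team E bar reaches 80.

80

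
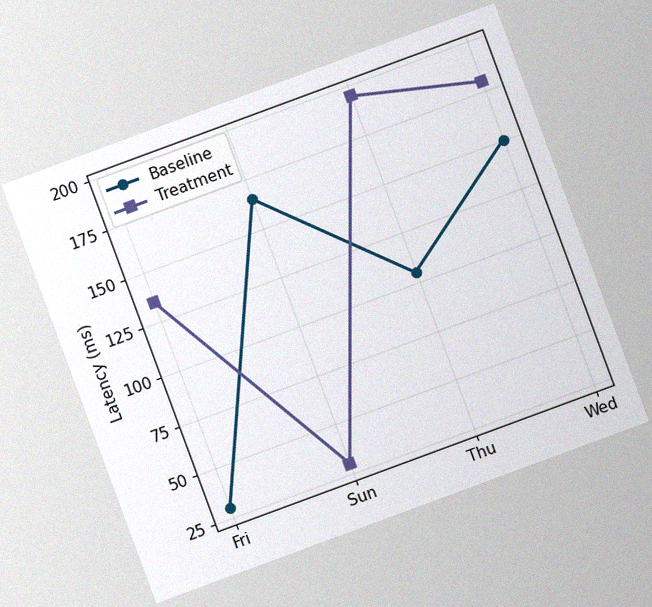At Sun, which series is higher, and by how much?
The chart is tilted about 20° counter-clockwise, with some photo noise. At Sun, Baseline sits above the other line by 135ms.

Baseline, by 135ms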